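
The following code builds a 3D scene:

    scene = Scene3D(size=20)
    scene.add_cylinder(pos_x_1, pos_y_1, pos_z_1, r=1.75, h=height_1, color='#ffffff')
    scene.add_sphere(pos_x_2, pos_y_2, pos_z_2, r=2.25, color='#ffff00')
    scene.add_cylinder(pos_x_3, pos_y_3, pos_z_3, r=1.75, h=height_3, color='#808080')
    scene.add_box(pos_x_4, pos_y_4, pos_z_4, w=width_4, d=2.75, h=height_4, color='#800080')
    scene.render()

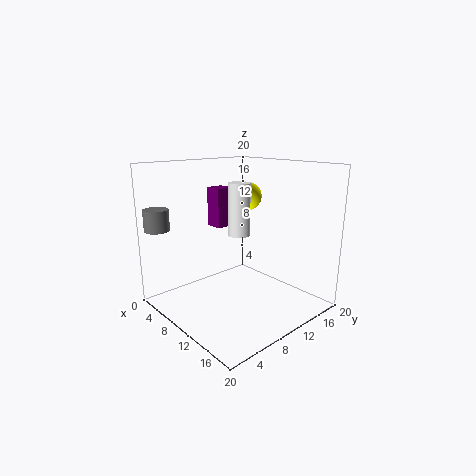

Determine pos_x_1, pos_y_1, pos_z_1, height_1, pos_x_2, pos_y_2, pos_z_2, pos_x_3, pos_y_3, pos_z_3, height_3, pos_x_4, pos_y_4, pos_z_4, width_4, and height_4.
pos_x_1 = 5.5
pos_y_1 = 14.25
pos_z_1 = 8.5
height_1 = 8.25
pos_x_2 = 4.5
pos_y_2 = 17
pos_z_2 = 14.25
pos_x_3 = 2.5
pos_y_3 = 1.75
pos_z_3 = 11
height_3 = 3
pos_x_4 = 1.75
pos_y_4 = 11
pos_z_4 = 10
width_4 = 2.75
height_4 = 6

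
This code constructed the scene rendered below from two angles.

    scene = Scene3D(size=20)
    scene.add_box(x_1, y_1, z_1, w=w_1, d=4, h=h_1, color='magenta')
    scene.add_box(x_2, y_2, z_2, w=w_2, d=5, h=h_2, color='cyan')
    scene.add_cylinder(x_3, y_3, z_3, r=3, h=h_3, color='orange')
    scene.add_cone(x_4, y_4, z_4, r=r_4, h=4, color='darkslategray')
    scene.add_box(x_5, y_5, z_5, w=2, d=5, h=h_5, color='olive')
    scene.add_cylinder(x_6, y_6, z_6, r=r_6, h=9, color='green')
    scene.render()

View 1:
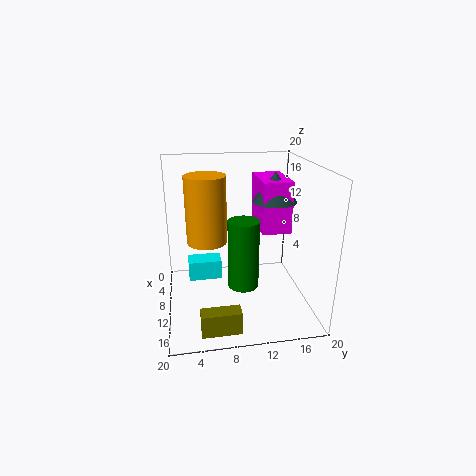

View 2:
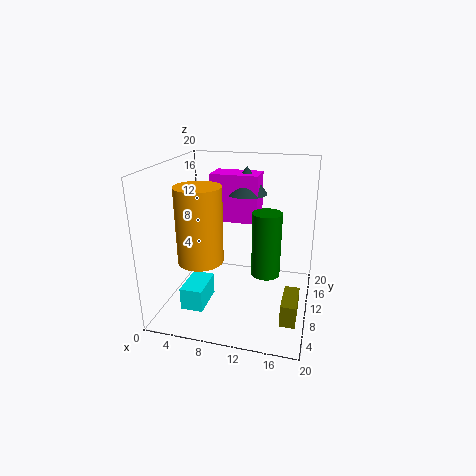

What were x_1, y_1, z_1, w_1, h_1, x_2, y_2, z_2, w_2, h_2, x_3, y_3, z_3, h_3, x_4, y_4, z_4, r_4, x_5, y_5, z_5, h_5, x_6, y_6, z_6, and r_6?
x_1 = 5, y_1 = 13, z_1 = 11, w_1 = 7, h_1 = 7, x_2 = 4, y_2 = 3, z_2 = 2, w_2 = 3, h_2 = 3, x_3 = 6, y_3 = 6, z_3 = 8, h_3 = 10, x_4 = 10, y_4 = 15, z_4 = 15, r_4 = 3, x_5 = 17, y_5 = 4, z_5 = 1, h_5 = 3, x_6 = 14, y_6 = 10, z_6 = 5, r_6 = 2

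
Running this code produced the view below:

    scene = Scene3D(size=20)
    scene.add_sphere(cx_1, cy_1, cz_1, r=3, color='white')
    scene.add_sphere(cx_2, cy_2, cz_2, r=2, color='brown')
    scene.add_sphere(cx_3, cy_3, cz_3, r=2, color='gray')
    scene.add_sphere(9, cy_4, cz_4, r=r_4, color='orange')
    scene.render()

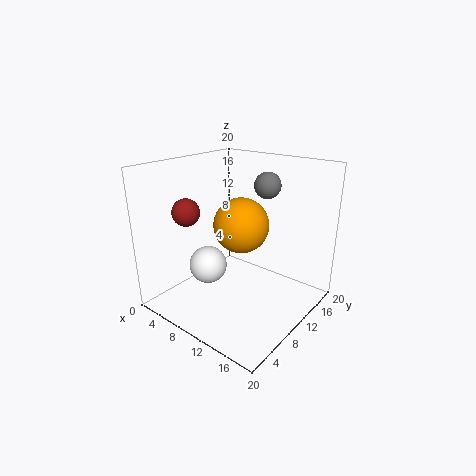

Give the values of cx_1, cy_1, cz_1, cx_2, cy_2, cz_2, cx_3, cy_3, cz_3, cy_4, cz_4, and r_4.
cx_1 = 3; cy_1 = 11; cz_1 = 3; cx_2 = 3; cy_2 = 7; cz_2 = 13; cx_3 = 10; cy_3 = 17; cz_3 = 16; cy_4 = 12; cz_4 = 11; r_4 = 4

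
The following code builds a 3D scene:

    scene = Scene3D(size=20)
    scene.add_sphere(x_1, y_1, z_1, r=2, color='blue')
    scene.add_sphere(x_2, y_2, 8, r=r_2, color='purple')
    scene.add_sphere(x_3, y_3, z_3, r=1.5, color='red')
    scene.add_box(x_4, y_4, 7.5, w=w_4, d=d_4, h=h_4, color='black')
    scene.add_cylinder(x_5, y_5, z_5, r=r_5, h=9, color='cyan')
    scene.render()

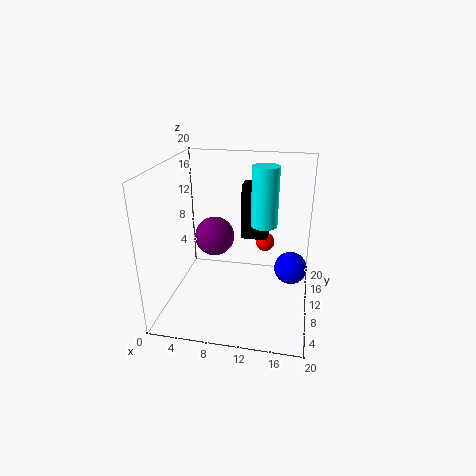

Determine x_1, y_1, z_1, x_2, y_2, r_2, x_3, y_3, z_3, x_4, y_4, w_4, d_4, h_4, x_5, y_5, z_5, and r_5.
x_1 = 17.5, y_1 = 6, z_1 = 8.5, x_2 = 5.5, y_2 = 14, r_2 = 3, x_3 = 13, y_3 = 17.5, z_3 = 6, x_4 = 9.5, y_4 = 15, w_4 = 4, d_4 = 3, h_4 = 8.5, x_5 = 13, y_5 = 15, z_5 = 10, r_5 = 2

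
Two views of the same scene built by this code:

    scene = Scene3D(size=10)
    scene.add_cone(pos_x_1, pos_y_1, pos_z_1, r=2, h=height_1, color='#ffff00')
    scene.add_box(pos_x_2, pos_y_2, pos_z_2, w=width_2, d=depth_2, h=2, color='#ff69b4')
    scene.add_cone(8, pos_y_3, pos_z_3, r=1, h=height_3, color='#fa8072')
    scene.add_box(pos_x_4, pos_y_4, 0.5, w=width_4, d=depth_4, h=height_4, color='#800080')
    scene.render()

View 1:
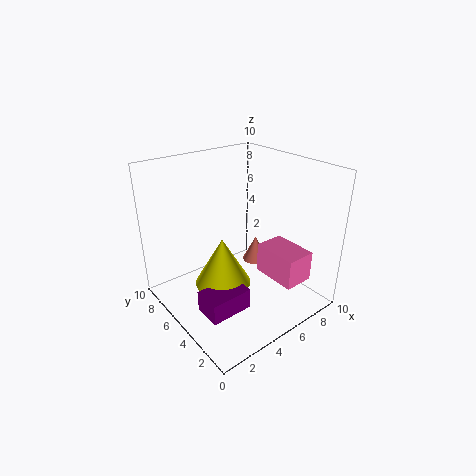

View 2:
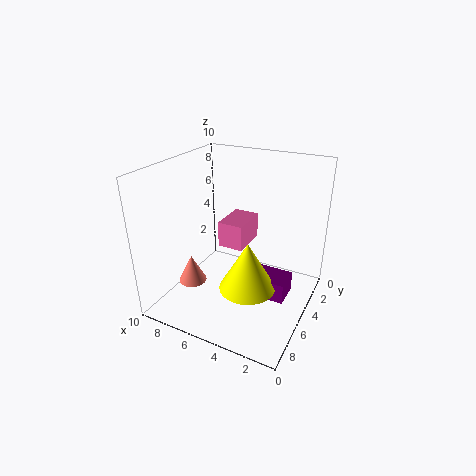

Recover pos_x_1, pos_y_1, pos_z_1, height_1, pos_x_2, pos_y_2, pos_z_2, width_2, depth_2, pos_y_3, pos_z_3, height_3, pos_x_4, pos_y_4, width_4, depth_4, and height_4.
pos_x_1 = 4; pos_y_1 = 5.5; pos_z_1 = 1.5; height_1 = 3.5; pos_x_2 = 5.5; pos_y_2 = 0.5; pos_z_2 = 3; width_2 = 2; depth_2 = 3; pos_y_3 = 6.5; pos_z_3 = 1.5; height_3 = 2; pos_x_4 = 1.5; pos_y_4 = 3; width_4 = 3; depth_4 = 2; height_4 = 1.5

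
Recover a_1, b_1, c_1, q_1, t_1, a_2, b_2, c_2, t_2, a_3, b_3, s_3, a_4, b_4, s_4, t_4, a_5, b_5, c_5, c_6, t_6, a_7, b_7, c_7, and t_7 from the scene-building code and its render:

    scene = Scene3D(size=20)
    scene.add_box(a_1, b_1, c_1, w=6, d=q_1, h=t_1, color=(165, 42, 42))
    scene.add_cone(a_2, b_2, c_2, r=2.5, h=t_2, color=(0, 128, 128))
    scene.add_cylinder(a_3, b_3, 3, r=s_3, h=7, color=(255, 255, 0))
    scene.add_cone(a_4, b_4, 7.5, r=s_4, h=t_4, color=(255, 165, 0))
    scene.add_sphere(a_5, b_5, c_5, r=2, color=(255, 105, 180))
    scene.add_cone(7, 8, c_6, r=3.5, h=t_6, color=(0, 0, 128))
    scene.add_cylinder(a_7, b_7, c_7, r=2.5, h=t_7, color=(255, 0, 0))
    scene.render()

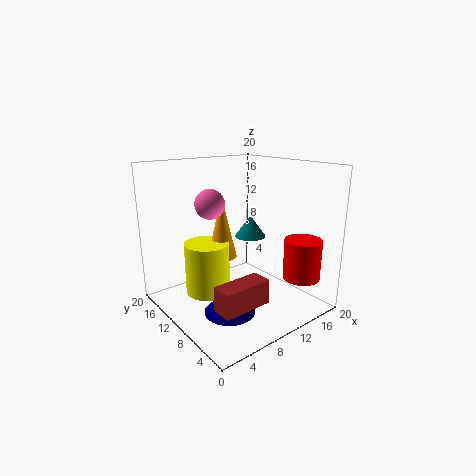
a_1 = 1.5; b_1 = 1; c_1 = 5; q_1 = 2.5; t_1 = 3; a_2 = 16.5; b_2 = 15; c_2 = 7.5; t_2 = 3.5; a_3 = 5.5; b_3 = 11; s_3 = 3; a_4 = 8; b_4 = 11; s_4 = 2; t_4 = 8.5; a_5 = 6.5; b_5 = 11.5; c_5 = 15; c_6 = 0.5; t_6 = 3.5; a_7 = 15.5; b_7 = 3; c_7 = 5; t_7 = 5.5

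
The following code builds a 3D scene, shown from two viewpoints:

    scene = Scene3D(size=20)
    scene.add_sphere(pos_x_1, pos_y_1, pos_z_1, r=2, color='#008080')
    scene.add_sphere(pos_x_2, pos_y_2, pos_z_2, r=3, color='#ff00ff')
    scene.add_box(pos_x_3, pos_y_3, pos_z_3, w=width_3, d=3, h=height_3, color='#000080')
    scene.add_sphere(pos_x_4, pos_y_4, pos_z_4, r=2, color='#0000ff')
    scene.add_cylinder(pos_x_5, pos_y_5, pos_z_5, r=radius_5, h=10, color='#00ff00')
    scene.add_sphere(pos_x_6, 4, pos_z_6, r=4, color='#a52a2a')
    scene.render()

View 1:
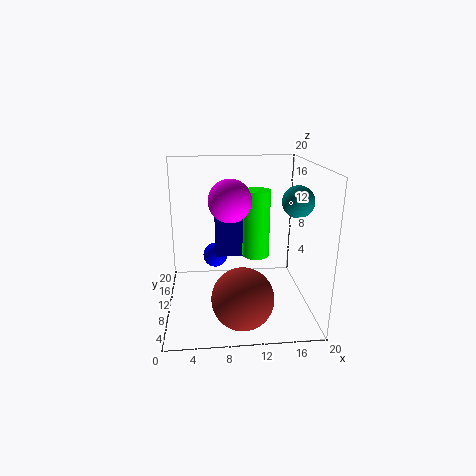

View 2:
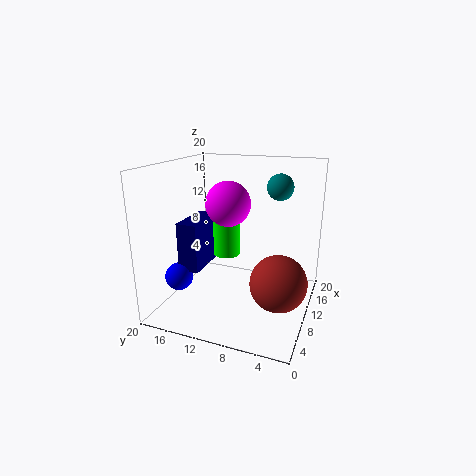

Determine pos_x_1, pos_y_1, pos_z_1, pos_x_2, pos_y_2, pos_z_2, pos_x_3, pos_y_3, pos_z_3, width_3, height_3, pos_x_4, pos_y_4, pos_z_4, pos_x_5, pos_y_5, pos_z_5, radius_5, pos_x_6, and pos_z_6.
pos_x_1 = 17
pos_y_1 = 6
pos_z_1 = 16
pos_x_2 = 9
pos_y_2 = 11
pos_z_2 = 15
pos_x_3 = 7
pos_y_3 = 15
pos_z_3 = 5
width_3 = 7
height_3 = 7
pos_x_4 = 7
pos_y_4 = 18
pos_z_4 = 4
pos_x_5 = 13
pos_y_5 = 13
pos_z_5 = 6
radius_5 = 2
pos_x_6 = 10
pos_z_6 = 4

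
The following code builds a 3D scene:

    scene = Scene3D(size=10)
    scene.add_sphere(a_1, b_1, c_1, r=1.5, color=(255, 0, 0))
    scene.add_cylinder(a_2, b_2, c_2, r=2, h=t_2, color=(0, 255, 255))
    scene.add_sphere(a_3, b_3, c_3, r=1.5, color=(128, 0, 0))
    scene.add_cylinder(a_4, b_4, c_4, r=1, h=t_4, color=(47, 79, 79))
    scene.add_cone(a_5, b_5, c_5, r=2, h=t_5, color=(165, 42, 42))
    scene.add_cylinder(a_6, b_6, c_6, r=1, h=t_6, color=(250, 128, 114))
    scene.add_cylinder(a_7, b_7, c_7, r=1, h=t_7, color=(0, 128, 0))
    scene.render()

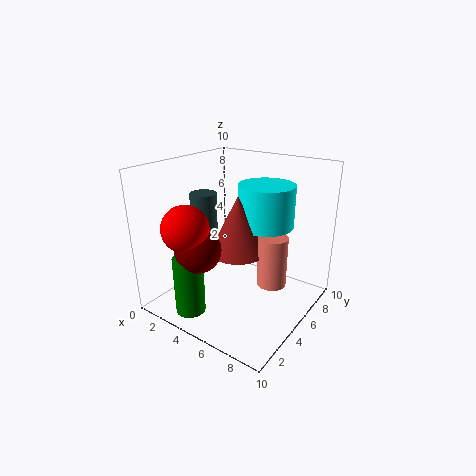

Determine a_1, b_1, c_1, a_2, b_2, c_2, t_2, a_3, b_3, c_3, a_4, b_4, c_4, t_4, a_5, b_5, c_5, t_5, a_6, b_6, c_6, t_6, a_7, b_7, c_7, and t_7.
a_1 = 3.5, b_1 = 1.5, c_1 = 6.5, a_2 = 6, b_2 = 7, c_2 = 5.5, t_2 = 3, a_3 = 4, b_3 = 2, c_3 = 5, a_4 = 1.5, b_4 = 5.5, c_4 = 2.5, t_4 = 5, a_5 = 5, b_5 = 5, c_5 = 4, t_5 = 4, a_6 = 7.5, b_6 = 5.5, c_6 = 2, t_6 = 3.5, a_7 = 3.5, b_7 = 1.5, c_7 = 0.5, t_7 = 4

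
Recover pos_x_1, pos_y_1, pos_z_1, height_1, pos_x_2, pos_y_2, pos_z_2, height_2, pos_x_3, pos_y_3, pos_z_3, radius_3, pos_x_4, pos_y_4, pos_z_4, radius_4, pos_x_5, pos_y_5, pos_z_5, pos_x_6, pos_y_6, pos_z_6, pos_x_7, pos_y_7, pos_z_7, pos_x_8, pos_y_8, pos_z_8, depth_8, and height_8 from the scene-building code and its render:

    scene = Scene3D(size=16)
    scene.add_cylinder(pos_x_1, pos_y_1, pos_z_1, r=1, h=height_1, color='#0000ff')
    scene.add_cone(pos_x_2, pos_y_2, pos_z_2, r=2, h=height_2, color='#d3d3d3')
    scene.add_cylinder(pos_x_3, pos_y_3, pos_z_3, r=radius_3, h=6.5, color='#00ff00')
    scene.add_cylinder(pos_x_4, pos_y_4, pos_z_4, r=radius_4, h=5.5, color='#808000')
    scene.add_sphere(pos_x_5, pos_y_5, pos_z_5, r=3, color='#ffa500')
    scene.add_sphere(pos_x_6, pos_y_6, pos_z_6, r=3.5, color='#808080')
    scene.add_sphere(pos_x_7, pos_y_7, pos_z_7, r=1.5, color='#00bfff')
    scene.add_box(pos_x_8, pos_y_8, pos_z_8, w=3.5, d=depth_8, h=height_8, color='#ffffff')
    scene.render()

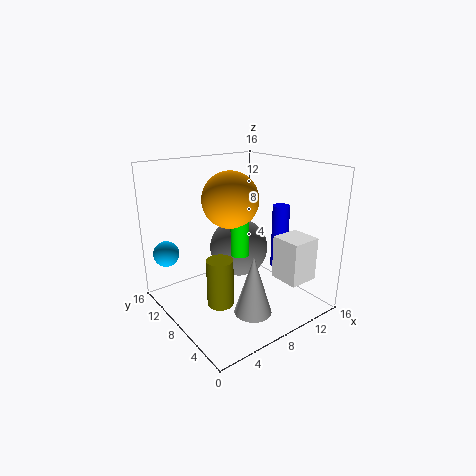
pos_x_1 = 13.5
pos_y_1 = 7
pos_z_1 = 3.5
height_1 = 7.5
pos_x_2 = 7
pos_y_2 = 4
pos_z_2 = 1
height_2 = 6.5
pos_x_3 = 7.5
pos_y_3 = 7
pos_z_3 = 6.5
radius_3 = 1
pos_x_4 = 5.5
pos_y_4 = 8
pos_z_4 = 0.5
radius_4 = 1.5
pos_x_5 = 7
pos_y_5 = 8
pos_z_5 = 12.5
pos_x_6 = 10
pos_y_6 = 10.5
pos_z_6 = 5.5
pos_x_7 = 2
pos_y_7 = 14
pos_z_7 = 5.5
pos_x_8 = 11.5
pos_y_8 = 2.5
pos_z_8 = 3
depth_8 = 3.5
height_8 = 5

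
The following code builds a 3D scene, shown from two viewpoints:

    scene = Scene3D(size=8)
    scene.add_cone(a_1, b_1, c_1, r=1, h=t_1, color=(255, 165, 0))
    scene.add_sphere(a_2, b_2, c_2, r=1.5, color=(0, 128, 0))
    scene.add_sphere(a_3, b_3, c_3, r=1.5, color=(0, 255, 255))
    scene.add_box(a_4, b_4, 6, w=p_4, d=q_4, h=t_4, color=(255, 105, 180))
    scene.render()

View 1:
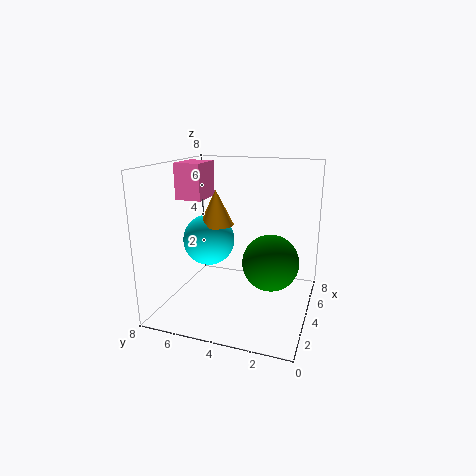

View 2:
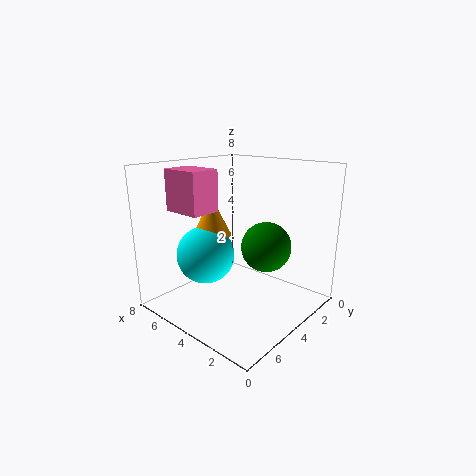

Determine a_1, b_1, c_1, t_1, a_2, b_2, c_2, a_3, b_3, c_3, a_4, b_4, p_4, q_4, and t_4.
a_1 = 4.5, b_1 = 5.5, c_1 = 4.5, t_1 = 2, a_2 = 3.5, b_2 = 2, c_2 = 3, a_3 = 4.5, b_3 = 6, c_3 = 3.5, a_4 = 3.5, b_4 = 6, p_4 = 2, q_4 = 1.5, t_4 = 2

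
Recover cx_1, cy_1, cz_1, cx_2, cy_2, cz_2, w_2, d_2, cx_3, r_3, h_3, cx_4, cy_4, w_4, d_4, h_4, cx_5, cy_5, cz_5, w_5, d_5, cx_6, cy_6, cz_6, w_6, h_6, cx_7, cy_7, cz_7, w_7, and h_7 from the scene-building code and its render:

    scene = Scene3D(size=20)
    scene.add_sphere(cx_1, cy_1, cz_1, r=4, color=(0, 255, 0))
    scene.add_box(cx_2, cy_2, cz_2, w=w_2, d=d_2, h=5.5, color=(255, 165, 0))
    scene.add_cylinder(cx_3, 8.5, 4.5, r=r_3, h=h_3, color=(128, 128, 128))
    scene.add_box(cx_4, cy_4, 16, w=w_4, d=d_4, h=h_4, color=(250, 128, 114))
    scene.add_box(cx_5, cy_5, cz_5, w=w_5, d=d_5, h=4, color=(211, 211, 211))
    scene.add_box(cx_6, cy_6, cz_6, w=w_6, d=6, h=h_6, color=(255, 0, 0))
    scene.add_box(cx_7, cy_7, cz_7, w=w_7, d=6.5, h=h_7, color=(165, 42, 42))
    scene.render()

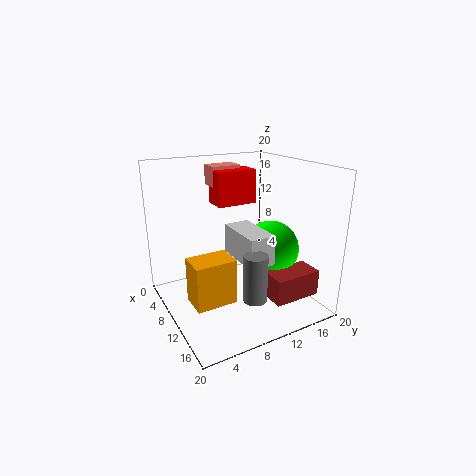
cx_1 = 11.5, cy_1 = 14.5, cz_1 = 8, cx_2 = 13.5, cy_2 = 1, cz_2 = 5, w_2 = 3.5, d_2 = 5, cx_3 = 17, r_3 = 1.5, h_3 = 6, cx_4 = 1.5, cy_4 = 9, w_4 = 3, d_4 = 4.5, h_4 = 3, cx_5 = 9, cy_5 = 8.5, cz_5 = 8, w_5 = 7, d_5 = 3.5, cx_6 = 3, cy_6 = 9, cz_6 = 13.5, w_6 = 3.5, h_6 = 5, cx_7 = 14.5, cy_7 = 11.5, cz_7 = 3, w_7 = 3.5, h_7 = 3.5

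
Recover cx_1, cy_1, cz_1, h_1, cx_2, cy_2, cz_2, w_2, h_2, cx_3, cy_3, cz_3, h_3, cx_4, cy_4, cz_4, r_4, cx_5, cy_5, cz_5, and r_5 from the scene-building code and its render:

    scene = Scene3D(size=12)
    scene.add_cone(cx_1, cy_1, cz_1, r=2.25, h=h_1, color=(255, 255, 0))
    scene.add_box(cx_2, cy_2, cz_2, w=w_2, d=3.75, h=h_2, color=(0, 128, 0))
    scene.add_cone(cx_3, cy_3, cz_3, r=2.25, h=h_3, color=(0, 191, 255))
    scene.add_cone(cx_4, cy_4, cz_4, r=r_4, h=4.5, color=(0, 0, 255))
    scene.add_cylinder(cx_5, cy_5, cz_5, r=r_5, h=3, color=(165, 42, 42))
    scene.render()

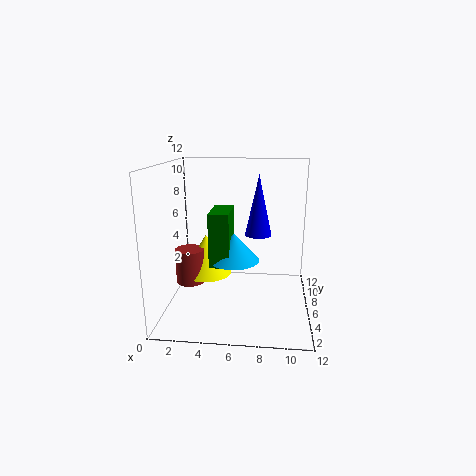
cx_1 = 3, cy_1 = 7.25, cz_1 = 2.25, h_1 = 3.5, cx_2 = 3.5, cy_2 = 5.75, cz_2 = 3.25, w_2 = 1.75, h_2 = 4.75, cx_3 = 5.5, cy_3 = 7.25, cz_3 = 3.5, h_3 = 2.5, cx_4 = 7.75, cy_4 = 4, cz_4 = 7, r_4 = 1, cx_5 = 1.75, cy_5 = 6.25, cz_5 = 1.75, r_5 = 1.25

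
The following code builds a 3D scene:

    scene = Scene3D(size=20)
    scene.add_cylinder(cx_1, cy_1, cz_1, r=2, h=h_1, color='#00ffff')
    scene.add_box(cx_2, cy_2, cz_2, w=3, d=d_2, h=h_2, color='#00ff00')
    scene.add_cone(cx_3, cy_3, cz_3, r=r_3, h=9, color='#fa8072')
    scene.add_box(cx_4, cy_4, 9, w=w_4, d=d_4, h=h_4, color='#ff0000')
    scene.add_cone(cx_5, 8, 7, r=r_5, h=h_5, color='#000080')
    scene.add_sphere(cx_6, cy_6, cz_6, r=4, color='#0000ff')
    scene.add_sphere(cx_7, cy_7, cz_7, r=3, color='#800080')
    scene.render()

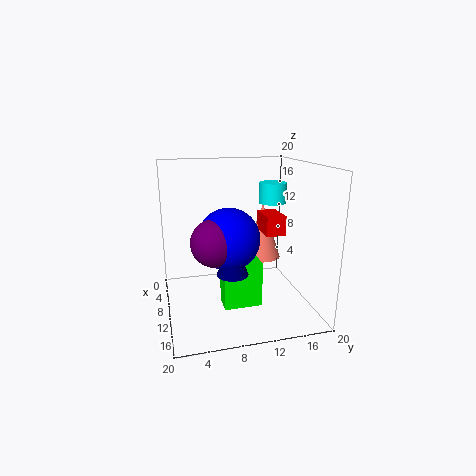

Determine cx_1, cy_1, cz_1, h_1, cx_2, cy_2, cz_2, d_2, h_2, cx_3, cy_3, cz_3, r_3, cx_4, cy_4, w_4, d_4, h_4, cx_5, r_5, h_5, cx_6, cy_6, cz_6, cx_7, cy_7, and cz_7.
cx_1 = 7, cy_1 = 16, cz_1 = 14, h_1 = 3, cx_2 = 12, cy_2 = 7, cz_2 = 2, d_2 = 5, h_2 = 6, cx_3 = 3, cy_3 = 16, cz_3 = 4, r_3 = 3, cx_4 = 3, cy_4 = 15, w_4 = 5, d_4 = 3, h_4 = 3, cx_5 = 15, r_5 = 2, h_5 = 5, cx_6 = 13, cy_6 = 8, cz_6 = 11, cx_7 = 14, cy_7 = 6, cz_7 = 11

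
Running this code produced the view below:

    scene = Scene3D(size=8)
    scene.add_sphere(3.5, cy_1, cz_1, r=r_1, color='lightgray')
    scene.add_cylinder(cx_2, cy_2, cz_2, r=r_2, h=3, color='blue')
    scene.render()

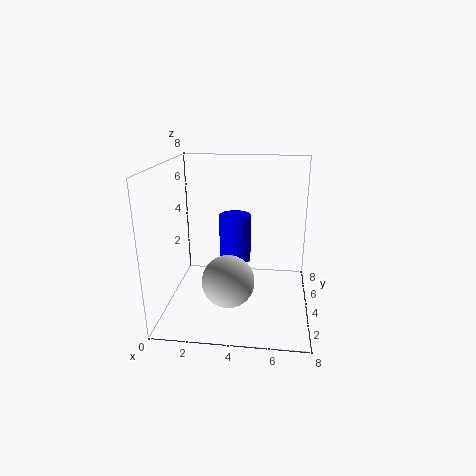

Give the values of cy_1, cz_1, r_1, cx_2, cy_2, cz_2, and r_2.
cy_1 = 3.5; cz_1 = 1.5; r_1 = 1.5; cx_2 = 3.5; cy_2 = 6.5; cz_2 = 1.5; r_2 = 1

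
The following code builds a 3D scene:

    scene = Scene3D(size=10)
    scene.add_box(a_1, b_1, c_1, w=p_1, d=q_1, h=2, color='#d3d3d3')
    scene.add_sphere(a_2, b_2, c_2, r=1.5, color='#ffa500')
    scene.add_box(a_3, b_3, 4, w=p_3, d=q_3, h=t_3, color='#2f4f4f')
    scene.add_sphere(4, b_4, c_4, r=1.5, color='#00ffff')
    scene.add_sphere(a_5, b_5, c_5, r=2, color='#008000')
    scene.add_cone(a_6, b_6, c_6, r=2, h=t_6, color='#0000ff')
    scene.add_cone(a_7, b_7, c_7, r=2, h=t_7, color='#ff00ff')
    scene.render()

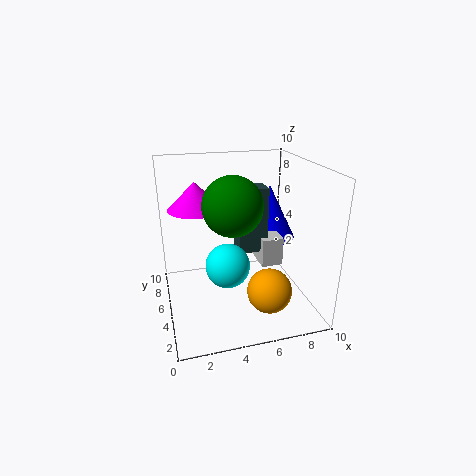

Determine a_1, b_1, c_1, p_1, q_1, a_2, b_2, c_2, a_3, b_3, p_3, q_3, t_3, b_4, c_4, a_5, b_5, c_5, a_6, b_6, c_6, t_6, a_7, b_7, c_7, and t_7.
a_1 = 6.5; b_1 = 4; c_1 = 3; p_1 = 1.5; q_1 = 3; a_2 = 6.5; b_2 = 2.5; c_2 = 2; a_3 = 5; b_3 = 4.5; p_3 = 2; q_3 = 1.5; t_3 = 4.5; b_4 = 4; c_4 = 3.5; a_5 = 4.5; b_5 = 4.5; c_5 = 7.5; a_6 = 8; b_6 = 7; c_6 = 4; t_6 = 4; a_7 = 2.5; b_7 = 7.5; c_7 = 6.5; t_7 = 2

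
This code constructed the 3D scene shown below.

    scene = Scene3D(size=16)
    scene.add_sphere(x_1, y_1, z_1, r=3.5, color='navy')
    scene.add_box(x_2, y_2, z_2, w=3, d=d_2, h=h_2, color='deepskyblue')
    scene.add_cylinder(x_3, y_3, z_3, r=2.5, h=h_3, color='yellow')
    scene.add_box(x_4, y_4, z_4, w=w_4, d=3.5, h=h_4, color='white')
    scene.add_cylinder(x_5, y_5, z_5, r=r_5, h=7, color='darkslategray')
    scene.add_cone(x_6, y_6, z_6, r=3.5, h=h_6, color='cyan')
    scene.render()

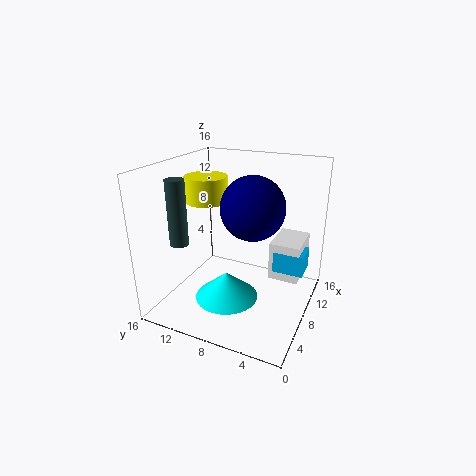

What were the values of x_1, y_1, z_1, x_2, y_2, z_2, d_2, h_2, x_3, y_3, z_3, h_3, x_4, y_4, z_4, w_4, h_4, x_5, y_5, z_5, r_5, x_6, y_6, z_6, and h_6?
x_1 = 8.5
y_1 = 6.5
z_1 = 11.5
x_2 = 10
y_2 = 1
z_2 = 3.5
d_2 = 3.5
h_2 = 2.5
x_3 = 10
y_3 = 13
z_3 = 11
h_3 = 3
x_4 = 10
y_4 = 1.5
z_4 = 2.5
w_4 = 5
h_4 = 4.5
x_5 = 4
y_5 = 13
z_5 = 8
r_5 = 1
x_6 = 6
y_6 = 8.5
z_6 = 1.5
h_6 = 3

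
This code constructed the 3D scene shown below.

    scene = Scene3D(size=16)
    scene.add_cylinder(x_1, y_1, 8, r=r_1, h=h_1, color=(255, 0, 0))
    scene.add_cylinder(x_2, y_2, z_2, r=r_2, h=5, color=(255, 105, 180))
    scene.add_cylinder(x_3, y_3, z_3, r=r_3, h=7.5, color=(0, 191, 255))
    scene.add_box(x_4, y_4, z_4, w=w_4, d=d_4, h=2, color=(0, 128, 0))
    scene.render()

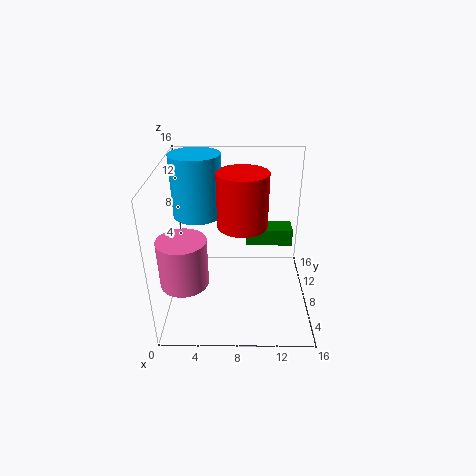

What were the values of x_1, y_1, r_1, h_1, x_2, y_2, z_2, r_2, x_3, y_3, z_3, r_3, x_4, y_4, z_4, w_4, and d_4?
x_1 = 8.5
y_1 = 11
r_1 = 3
h_1 = 6.5
x_2 = 2.5
y_2 = 4
z_2 = 5
r_2 = 2.5
x_3 = 3
y_3 = 13
z_3 = 8.5
r_3 = 3
x_4 = 9
y_4 = 10.5
z_4 = 5.5
w_4 = 5.5
d_4 = 2.5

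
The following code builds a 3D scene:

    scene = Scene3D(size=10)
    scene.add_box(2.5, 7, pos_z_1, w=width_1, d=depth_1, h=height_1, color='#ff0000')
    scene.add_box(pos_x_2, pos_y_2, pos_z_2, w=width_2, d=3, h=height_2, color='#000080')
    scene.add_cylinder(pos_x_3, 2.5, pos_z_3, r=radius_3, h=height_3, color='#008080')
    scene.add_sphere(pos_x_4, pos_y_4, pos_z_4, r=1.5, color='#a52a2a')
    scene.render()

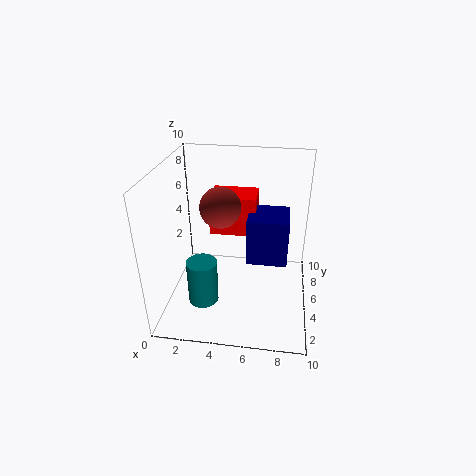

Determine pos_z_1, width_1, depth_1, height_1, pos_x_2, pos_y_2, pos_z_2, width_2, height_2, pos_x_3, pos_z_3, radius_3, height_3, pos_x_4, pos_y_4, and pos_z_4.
pos_z_1 = 4
width_1 = 3.5
depth_1 = 2.5
height_1 = 3
pos_x_2 = 5.5
pos_y_2 = 5.5
pos_z_2 = 2.5
width_2 = 3
height_2 = 3.5
pos_x_3 = 3
pos_z_3 = 1.5
radius_3 = 1
height_3 = 3
pos_x_4 = 3.5
pos_y_4 = 6.5
pos_z_4 = 6.5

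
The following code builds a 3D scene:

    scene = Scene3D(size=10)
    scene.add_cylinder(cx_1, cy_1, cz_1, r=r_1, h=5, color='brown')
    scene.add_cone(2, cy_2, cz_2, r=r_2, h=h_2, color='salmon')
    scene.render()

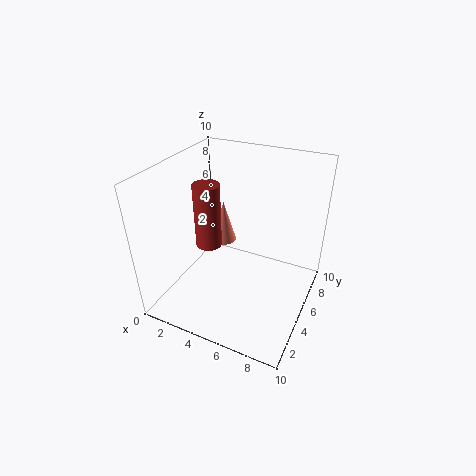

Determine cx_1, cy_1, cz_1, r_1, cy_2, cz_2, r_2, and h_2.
cx_1 = 2, cy_1 = 6, cz_1 = 3, r_1 = 1, cy_2 = 8.5, cz_2 = 2, r_2 = 1, h_2 = 3.5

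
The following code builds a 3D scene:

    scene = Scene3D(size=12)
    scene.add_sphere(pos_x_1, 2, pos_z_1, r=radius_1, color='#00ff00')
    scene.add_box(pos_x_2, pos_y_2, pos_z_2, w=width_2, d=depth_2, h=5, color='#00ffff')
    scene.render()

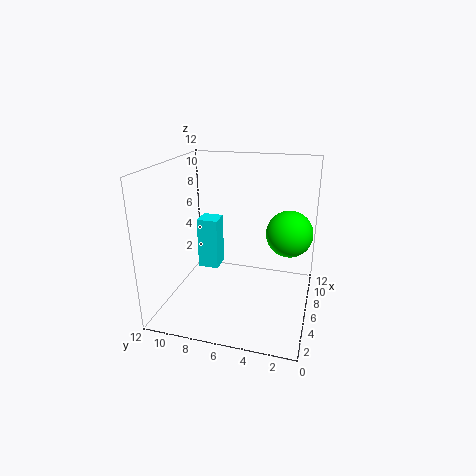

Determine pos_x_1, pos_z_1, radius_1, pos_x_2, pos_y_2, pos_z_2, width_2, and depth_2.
pos_x_1 = 8, pos_z_1 = 6, radius_1 = 2, pos_x_2 = 9, pos_y_2 = 9, pos_z_2 = 1, width_2 = 2, depth_2 = 2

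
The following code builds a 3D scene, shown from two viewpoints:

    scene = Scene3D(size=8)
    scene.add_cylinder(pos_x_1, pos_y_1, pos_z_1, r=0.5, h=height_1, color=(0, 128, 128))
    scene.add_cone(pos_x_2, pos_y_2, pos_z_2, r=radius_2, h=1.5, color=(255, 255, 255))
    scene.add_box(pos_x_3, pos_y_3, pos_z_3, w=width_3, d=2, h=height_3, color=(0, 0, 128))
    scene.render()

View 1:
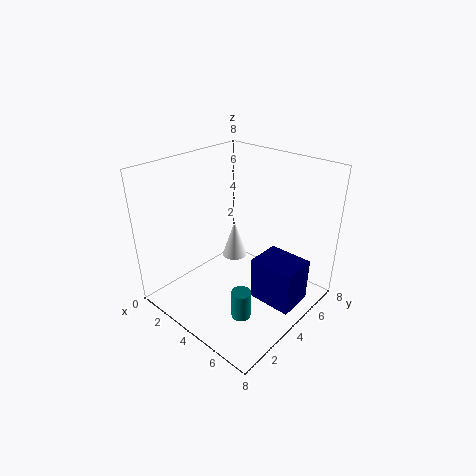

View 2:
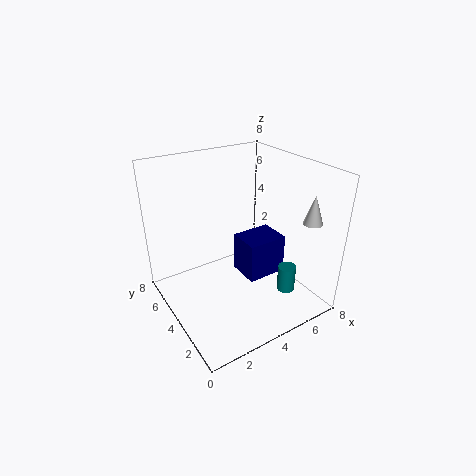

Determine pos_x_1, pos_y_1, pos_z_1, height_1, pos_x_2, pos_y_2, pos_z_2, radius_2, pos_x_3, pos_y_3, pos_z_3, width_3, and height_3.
pos_x_1 = 6, pos_y_1 = 2, pos_z_1 = 1, height_1 = 1.5, pos_x_2 = 6.5, pos_y_2 = 1, pos_z_2 = 5.5, radius_2 = 0.5, pos_x_3 = 5, pos_y_3 = 4, pos_z_3 = 0.5, width_3 = 2.5, height_3 = 2.5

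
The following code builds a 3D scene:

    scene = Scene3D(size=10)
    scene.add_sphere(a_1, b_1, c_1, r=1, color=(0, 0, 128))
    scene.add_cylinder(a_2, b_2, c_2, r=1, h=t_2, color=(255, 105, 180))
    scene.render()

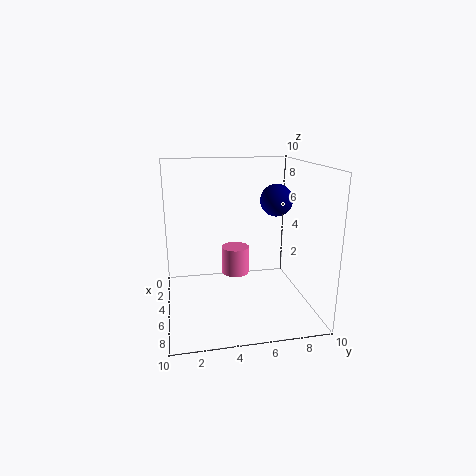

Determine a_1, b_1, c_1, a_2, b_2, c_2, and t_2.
a_1 = 7
b_1 = 7
c_1 = 8
a_2 = 4
b_2 = 5
c_2 = 2
t_2 = 2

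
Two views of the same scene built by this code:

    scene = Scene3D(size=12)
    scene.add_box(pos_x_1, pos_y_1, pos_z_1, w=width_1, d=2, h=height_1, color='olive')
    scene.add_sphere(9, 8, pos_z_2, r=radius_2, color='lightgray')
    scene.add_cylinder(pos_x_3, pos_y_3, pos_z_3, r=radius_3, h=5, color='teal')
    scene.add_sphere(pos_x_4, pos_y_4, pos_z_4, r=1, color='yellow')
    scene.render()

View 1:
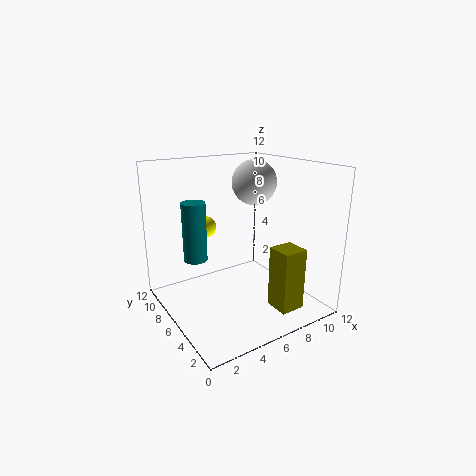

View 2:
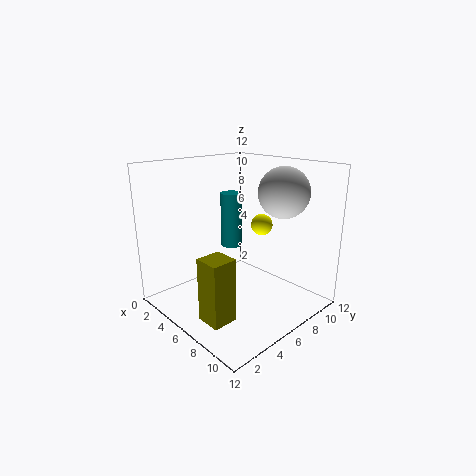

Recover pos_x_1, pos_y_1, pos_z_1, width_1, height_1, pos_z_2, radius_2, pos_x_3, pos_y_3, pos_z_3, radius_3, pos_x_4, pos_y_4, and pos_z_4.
pos_x_1 = 7; pos_y_1 = 1; pos_z_1 = 1; width_1 = 2; height_1 = 5; pos_z_2 = 10; radius_2 = 2; pos_x_3 = 3; pos_y_3 = 8; pos_z_3 = 4; radius_3 = 1; pos_x_4 = 5; pos_y_4 = 10; pos_z_4 = 6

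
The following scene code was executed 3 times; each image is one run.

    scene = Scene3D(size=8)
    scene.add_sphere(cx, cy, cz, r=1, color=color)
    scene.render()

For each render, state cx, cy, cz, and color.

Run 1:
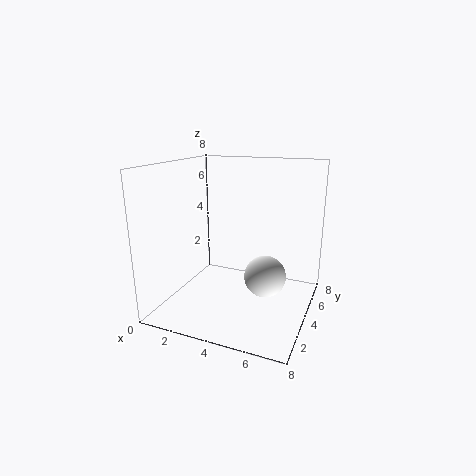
cx = 6.25
cy = 2
cz = 3
color = 'white'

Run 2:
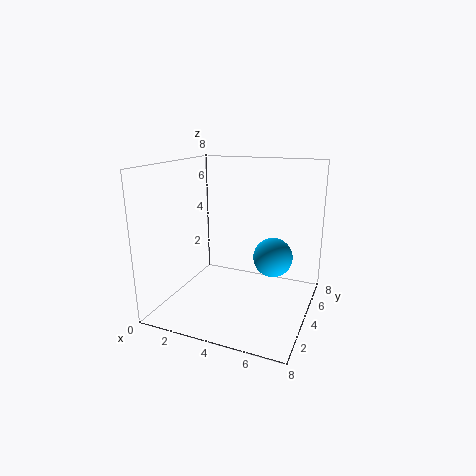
cx = 6.25
cy = 3.25
cz = 3.5
color = 'deepskyblue'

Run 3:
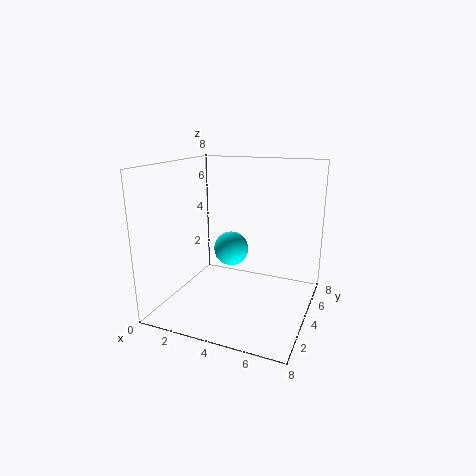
cx = 3.25
cy = 4.75
cz = 3
color = 'cyan'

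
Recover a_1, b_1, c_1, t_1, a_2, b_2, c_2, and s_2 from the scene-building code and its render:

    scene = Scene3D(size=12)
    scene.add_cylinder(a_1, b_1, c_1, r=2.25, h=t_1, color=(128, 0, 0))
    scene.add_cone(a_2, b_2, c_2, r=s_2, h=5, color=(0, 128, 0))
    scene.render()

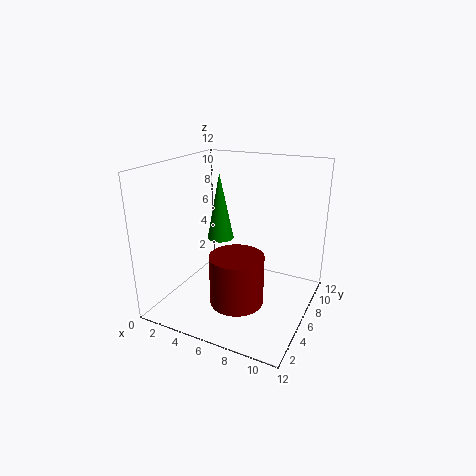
a_1 = 6.5
b_1 = 4.75
c_1 = 0.75
t_1 = 4.25
a_2 = 5.5
b_2 = 4
c_2 = 6.75
s_2 = 1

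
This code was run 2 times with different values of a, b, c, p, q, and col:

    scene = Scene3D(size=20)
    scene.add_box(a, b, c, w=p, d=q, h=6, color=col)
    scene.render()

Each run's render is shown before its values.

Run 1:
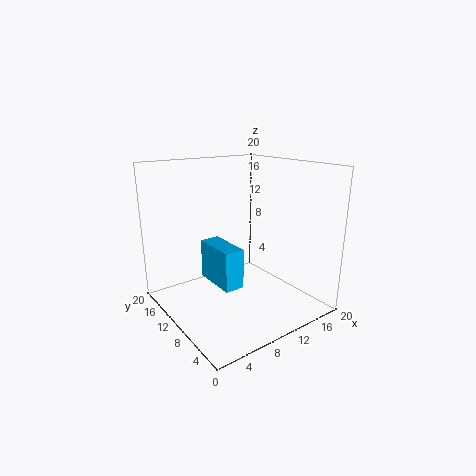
a = 8, b = 10, c = 2, p = 3, q = 7, col = 'deepskyblue'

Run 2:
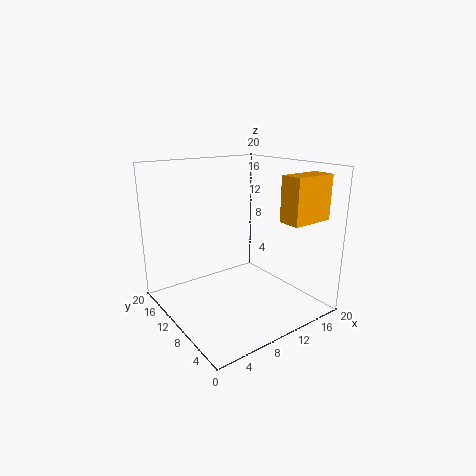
a = 13, b = 2, c = 13, p = 6, q = 3, col = 'orange'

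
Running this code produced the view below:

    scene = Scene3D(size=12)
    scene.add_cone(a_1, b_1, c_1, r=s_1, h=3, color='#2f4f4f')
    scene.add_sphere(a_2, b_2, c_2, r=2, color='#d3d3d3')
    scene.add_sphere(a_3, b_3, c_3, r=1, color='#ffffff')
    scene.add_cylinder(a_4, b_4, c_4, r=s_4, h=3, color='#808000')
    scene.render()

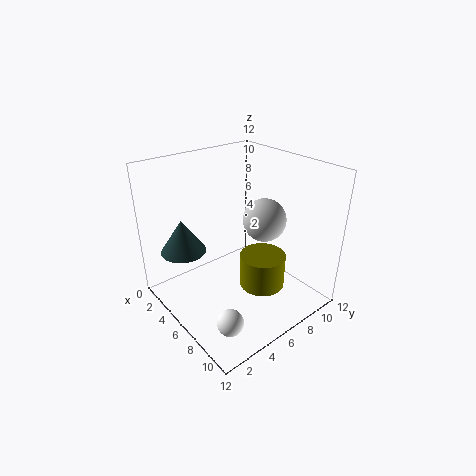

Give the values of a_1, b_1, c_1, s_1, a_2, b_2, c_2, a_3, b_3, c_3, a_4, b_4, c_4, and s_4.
a_1 = 2; b_1 = 3; c_1 = 4; s_1 = 2; a_2 = 5; b_2 = 10; c_2 = 6; a_3 = 10; b_3 = 2; c_3 = 2; a_4 = 7; b_4 = 8; c_4 = 1; s_4 = 2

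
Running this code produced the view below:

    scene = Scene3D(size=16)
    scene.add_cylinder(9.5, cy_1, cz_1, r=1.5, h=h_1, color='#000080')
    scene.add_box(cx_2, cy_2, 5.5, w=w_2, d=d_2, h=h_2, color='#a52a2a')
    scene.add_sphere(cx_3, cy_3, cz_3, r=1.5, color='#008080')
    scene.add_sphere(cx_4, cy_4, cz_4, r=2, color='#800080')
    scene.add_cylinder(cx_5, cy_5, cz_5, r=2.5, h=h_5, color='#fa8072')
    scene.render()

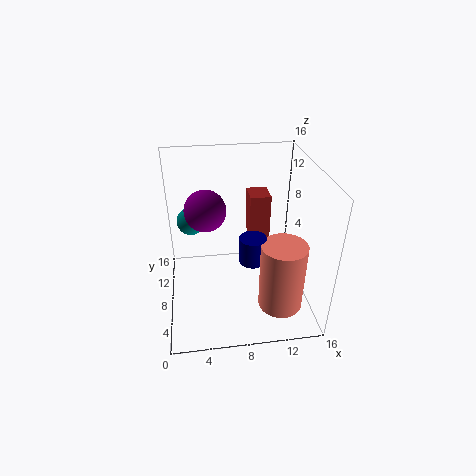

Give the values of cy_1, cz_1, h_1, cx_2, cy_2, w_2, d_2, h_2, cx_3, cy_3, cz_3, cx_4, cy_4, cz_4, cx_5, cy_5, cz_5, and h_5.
cy_1 = 7; cz_1 = 5.5; h_1 = 3; cx_2 = 10; cy_2 = 11.5; w_2 = 2.5; d_2 = 3; h_2 = 5.5; cx_3 = 3; cy_3 = 9; cz_3 = 10; cx_4 = 4.5; cy_4 = 5.5; cz_4 = 13; cx_5 = 12.5; cy_5 = 5; cz_5 = 0.5; h_5 = 8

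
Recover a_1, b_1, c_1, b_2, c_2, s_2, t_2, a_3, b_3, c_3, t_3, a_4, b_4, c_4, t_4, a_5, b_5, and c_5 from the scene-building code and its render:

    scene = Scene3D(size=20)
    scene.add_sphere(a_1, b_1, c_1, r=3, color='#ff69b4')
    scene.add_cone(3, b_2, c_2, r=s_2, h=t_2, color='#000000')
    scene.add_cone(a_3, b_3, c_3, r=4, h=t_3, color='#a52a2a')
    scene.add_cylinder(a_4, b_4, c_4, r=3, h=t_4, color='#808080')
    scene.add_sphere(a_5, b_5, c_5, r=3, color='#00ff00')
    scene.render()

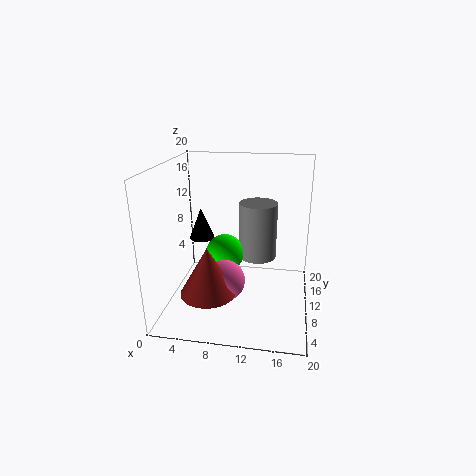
a_1 = 8
b_1 = 10
c_1 = 3
b_2 = 16
c_2 = 7
s_2 = 2
t_2 = 5
a_3 = 6
b_3 = 8
c_3 = 2
t_3 = 7
a_4 = 12
b_4 = 17
c_4 = 4
t_4 = 9
a_5 = 7
b_5 = 15
c_5 = 5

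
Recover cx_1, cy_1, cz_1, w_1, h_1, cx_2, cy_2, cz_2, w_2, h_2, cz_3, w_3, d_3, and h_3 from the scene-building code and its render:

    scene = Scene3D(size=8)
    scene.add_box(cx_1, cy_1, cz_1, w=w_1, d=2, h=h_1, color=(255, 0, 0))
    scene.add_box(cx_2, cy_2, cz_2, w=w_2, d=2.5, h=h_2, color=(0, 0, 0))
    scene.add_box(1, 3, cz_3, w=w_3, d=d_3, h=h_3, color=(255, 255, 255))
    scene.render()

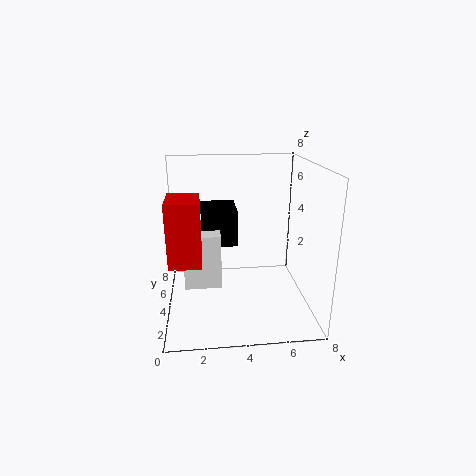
cx_1 = 0.5; cy_1 = 0.5; cz_1 = 4; w_1 = 1.5; h_1 = 3; cx_2 = 2; cy_2 = 4; cz_2 = 3.5; w_2 = 2; h_2 = 2; cz_3 = 1.5; w_3 = 2; d_3 = 2.5; h_3 = 3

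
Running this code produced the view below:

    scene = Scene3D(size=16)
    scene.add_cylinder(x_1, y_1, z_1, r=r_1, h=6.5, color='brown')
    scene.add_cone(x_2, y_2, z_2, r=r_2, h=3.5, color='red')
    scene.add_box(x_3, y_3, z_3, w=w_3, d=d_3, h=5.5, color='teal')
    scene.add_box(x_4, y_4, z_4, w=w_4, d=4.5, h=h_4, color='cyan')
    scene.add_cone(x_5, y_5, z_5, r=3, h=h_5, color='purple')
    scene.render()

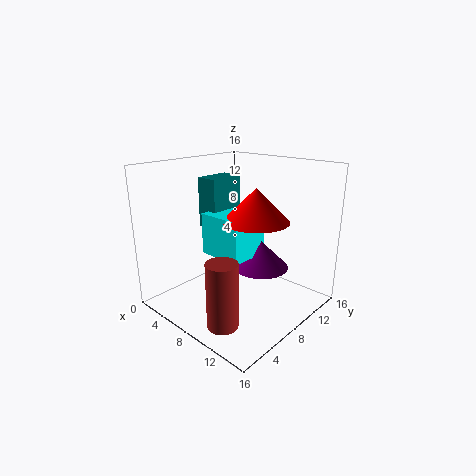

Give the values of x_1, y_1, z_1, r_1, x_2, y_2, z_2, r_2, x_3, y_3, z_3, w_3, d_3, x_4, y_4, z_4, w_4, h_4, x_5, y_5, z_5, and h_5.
x_1 = 12
y_1 = 1.5
z_1 = 2
r_1 = 1.5
x_2 = 10.5
y_2 = 8
z_2 = 10.5
r_2 = 3.5
x_3 = 4
y_3 = 6
z_3 = 9
w_3 = 2.5
d_3 = 4
x_4 = 5.5
y_4 = 5
z_4 = 6.5
w_4 = 5
h_4 = 4.5
x_5 = 10.5
y_5 = 9
z_5 = 5
h_5 = 3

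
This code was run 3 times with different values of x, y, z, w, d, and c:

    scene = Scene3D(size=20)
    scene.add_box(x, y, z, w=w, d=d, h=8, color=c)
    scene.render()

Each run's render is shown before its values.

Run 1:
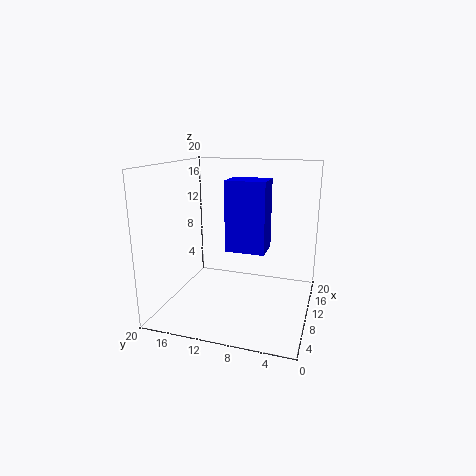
x = 2, y = 4.5, z = 11, w = 3.5, d = 4.5, c = 'blue'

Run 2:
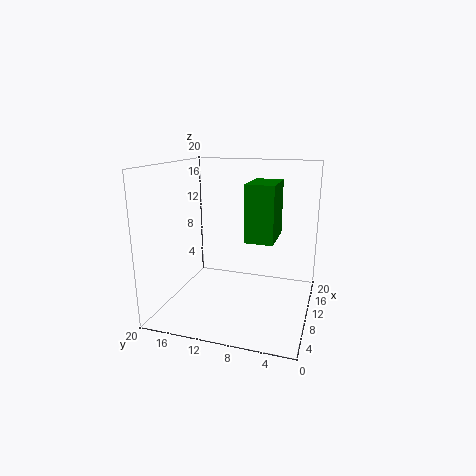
x = 9.5, y = 5, z = 9.5, w = 6.5, d = 4, c = 'green'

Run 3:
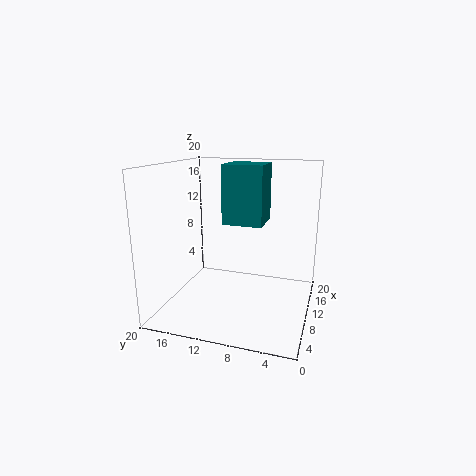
x = 9, y = 6.5, z = 12, w = 5.5, d = 5.5, c = 'teal'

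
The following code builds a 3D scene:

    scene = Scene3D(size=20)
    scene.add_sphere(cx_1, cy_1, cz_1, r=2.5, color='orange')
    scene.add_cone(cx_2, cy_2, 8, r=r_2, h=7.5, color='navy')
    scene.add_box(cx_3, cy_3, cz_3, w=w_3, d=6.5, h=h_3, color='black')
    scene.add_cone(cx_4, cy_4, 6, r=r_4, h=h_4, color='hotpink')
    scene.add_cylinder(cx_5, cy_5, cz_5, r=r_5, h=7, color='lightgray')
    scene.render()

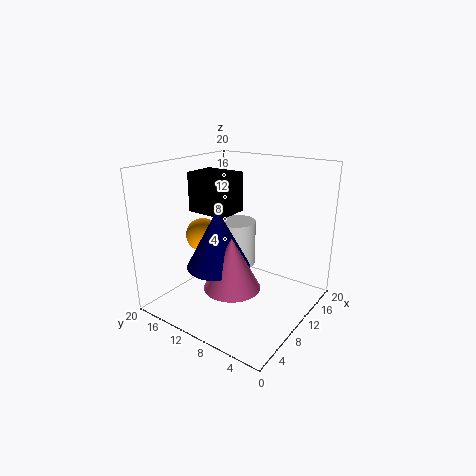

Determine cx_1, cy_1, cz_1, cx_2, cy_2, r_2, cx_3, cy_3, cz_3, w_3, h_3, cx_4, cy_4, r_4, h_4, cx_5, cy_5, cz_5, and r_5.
cx_1 = 10, cy_1 = 16.5, cz_1 = 9, cx_2 = 5, cy_2 = 9.5, r_2 = 4, cx_3 = 10.5, cy_3 = 13, cz_3 = 12, w_3 = 5, h_3 = 6, cx_4 = 4.5, cy_4 = 7, r_4 = 3.5, h_4 = 6.5, cx_5 = 14.5, cy_5 = 13.5, cz_5 = 3.5, r_5 = 3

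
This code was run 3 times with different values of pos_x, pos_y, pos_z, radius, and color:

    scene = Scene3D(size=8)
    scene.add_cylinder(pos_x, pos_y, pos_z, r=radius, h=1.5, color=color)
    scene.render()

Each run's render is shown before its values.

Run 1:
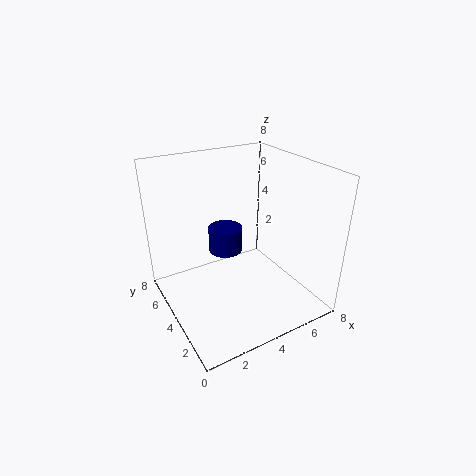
pos_x = 4; pos_y = 5.5; pos_z = 2.5; radius = 1; color = 'navy'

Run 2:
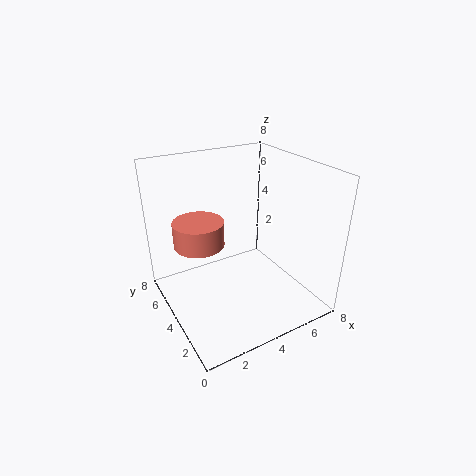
pos_x = 2.5; pos_y = 6; pos_z = 3; radius = 1.5; color = 'salmon'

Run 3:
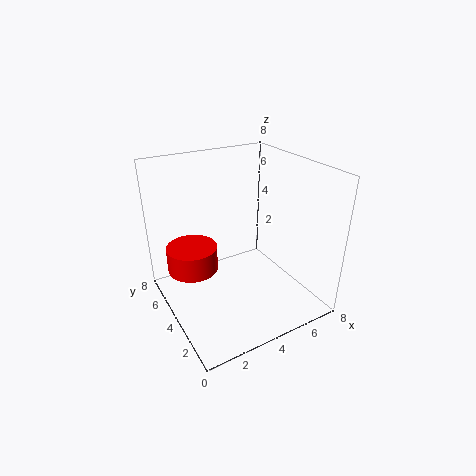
pos_x = 2; pos_y = 6; pos_z = 1.5; radius = 1.5; color = 'red'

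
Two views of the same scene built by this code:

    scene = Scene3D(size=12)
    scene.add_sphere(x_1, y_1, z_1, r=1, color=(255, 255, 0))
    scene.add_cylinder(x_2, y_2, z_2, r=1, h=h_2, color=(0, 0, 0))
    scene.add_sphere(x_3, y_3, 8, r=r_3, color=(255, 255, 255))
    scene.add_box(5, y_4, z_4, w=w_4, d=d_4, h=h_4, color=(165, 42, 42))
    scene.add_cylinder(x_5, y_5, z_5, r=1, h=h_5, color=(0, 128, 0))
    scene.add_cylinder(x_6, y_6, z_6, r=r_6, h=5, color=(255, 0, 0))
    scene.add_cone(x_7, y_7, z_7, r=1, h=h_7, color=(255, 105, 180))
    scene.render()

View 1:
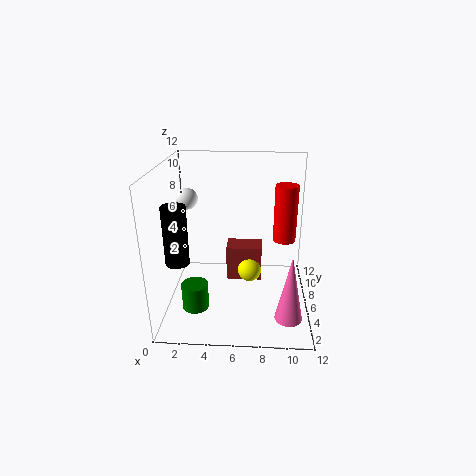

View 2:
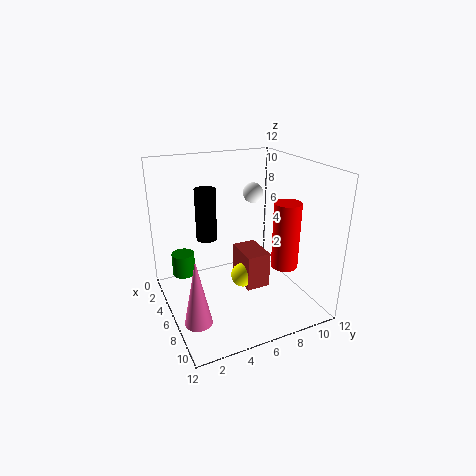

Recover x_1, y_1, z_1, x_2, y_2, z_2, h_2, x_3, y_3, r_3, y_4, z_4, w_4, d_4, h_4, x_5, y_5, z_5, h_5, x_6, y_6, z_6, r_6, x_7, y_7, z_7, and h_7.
x_1 = 7; y_1 = 6; z_1 = 3; x_2 = 1; y_2 = 5; z_2 = 4; h_2 = 5; x_3 = 1; y_3 = 10; r_3 = 1; y_4 = 6; z_4 = 2; w_4 = 3; d_4 = 2; h_4 = 3; x_5 = 3; y_5 = 2; z_5 = 2; h_5 = 2; x_6 = 10; y_6 = 8; z_6 = 5; r_6 = 1; x_7 = 10; y_7 = 1; z_7 = 2; h_7 = 5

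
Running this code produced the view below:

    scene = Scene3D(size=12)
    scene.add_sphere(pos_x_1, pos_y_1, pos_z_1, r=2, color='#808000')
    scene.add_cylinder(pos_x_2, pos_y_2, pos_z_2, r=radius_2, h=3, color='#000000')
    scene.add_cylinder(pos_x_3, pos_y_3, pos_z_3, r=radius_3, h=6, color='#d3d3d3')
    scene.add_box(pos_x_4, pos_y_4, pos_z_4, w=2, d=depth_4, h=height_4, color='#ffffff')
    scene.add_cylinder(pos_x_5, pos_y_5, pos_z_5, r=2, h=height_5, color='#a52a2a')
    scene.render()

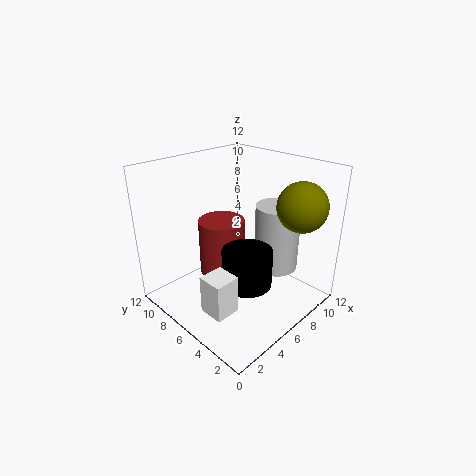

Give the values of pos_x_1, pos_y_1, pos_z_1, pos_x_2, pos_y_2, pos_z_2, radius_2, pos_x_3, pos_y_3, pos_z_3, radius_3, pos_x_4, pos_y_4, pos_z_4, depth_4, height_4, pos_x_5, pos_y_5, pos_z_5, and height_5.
pos_x_1 = 9; pos_y_1 = 2; pos_z_1 = 9; pos_x_2 = 5; pos_y_2 = 4; pos_z_2 = 3; radius_2 = 2; pos_x_3 = 10; pos_y_3 = 5; pos_z_3 = 2; radius_3 = 2; pos_x_4 = 1; pos_y_4 = 3; pos_z_4 = 2; depth_4 = 2; height_4 = 3; pos_x_5 = 6; pos_y_5 = 8; pos_z_5 = 2; height_5 = 5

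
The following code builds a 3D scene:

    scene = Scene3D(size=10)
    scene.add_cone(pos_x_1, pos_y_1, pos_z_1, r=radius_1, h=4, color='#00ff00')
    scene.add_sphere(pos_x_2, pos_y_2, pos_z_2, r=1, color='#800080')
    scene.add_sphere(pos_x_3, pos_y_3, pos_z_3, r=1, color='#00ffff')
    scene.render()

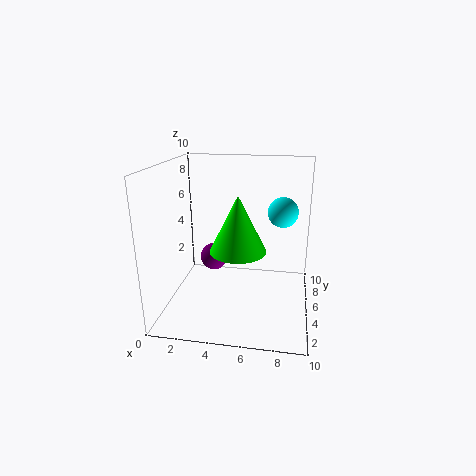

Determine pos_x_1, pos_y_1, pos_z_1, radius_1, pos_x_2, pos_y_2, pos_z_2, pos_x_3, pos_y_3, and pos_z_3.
pos_x_1 = 5, pos_y_1 = 5, pos_z_1 = 4, radius_1 = 2, pos_x_2 = 3, pos_y_2 = 6, pos_z_2 = 3, pos_x_3 = 8, pos_y_3 = 5, pos_z_3 = 7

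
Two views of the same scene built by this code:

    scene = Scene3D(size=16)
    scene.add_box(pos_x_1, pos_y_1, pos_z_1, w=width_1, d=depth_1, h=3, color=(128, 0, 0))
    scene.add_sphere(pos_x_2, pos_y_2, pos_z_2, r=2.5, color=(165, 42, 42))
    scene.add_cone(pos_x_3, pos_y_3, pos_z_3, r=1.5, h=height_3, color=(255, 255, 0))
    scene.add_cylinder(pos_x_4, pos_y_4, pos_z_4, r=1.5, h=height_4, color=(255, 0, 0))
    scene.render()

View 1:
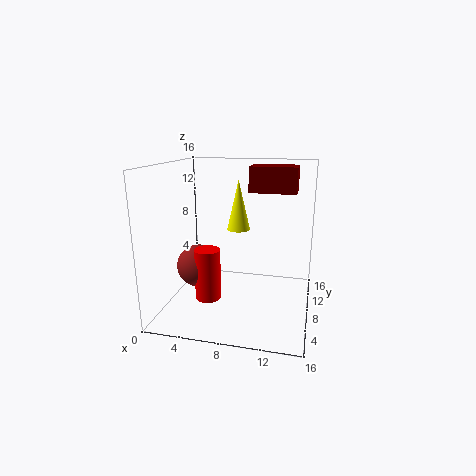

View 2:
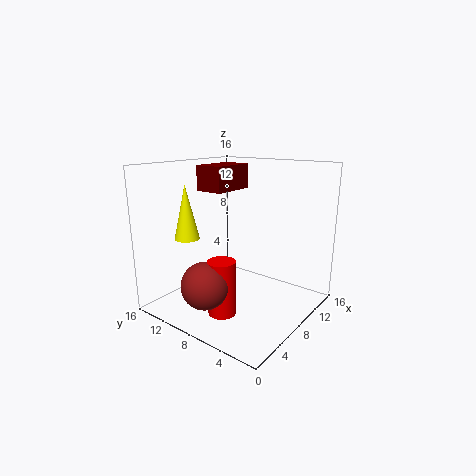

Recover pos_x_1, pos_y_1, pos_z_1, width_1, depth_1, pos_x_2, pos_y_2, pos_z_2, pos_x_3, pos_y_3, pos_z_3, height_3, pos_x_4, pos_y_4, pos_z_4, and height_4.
pos_x_1 = 8.5; pos_y_1 = 11; pos_z_1 = 12.5; width_1 = 5.5; depth_1 = 3.5; pos_x_2 = 3; pos_y_2 = 8.5; pos_z_2 = 4; pos_x_3 = 6.5; pos_y_3 = 14.5; pos_z_3 = 7; height_3 = 6.5; pos_x_4 = 4.5; pos_y_4 = 7.5; pos_z_4 = 0.5; height_4 = 6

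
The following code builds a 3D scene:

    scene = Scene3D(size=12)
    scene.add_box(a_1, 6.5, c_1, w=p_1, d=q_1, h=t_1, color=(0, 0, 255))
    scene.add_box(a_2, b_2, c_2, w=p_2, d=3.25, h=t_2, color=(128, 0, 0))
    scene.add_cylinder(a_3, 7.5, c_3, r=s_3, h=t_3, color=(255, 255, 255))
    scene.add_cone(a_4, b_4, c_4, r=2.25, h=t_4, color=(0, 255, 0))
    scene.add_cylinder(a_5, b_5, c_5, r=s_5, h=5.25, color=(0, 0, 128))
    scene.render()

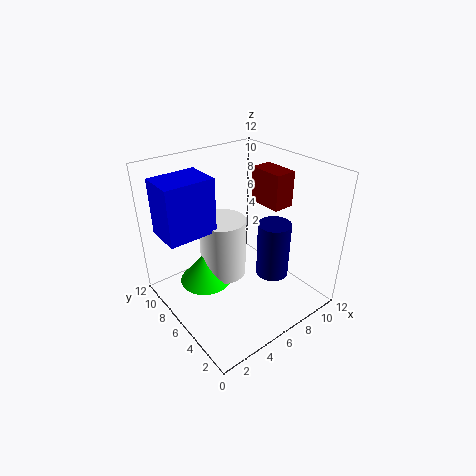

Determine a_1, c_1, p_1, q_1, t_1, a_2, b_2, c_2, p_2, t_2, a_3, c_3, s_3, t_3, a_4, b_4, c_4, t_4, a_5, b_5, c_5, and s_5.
a_1 = 0.25; c_1 = 7; p_1 = 4; q_1 = 3; t_1 = 4.5; a_2 = 10; b_2 = 5.75; c_2 = 7.25; p_2 = 2; t_2 = 3.25; a_3 = 5.5; c_3 = 2; s_3 = 2; t_3 = 5.25; a_4 = 3.75; b_4 = 7.75; c_4 = 1.75; t_4 = 2.75; a_5 = 9.75; b_5 = 5.5; c_5 = 1; s_5 = 1.5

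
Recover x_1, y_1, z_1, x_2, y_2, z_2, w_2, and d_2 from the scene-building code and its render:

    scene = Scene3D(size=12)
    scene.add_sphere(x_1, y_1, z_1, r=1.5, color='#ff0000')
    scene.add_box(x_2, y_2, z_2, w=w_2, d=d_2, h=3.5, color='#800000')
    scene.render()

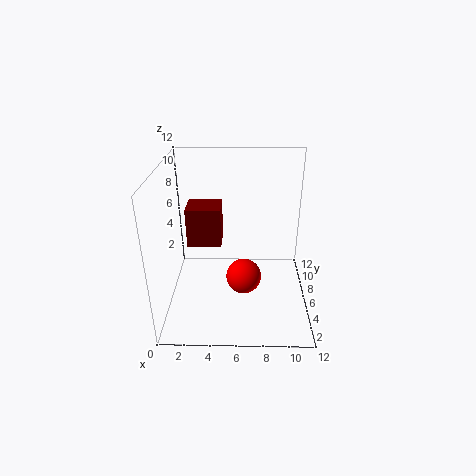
x_1 = 6.5
y_1 = 5.5
z_1 = 2.5
x_2 = 1.5
y_2 = 7
z_2 = 4.5
w_2 = 3
d_2 = 2.5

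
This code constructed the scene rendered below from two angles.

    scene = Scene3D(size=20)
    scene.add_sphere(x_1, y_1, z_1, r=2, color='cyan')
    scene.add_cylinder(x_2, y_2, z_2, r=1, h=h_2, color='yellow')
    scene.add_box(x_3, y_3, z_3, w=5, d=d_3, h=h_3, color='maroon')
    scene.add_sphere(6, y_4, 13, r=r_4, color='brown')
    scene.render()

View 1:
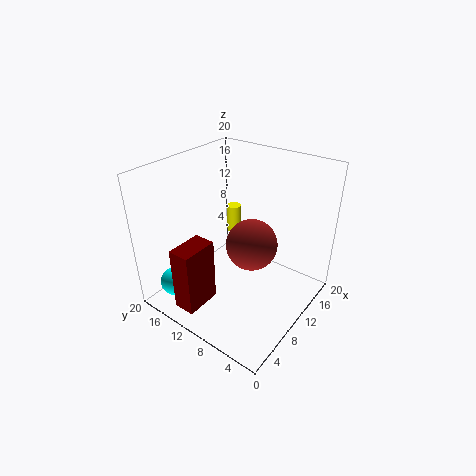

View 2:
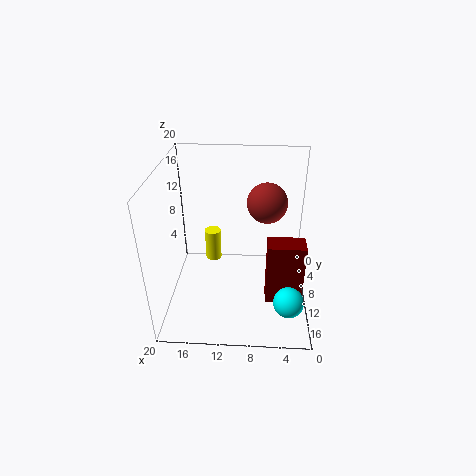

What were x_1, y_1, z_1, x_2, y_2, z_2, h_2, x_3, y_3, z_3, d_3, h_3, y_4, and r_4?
x_1 = 3; y_1 = 16; z_1 = 4; x_2 = 13; y_2 = 13; z_2 = 9; h_2 = 4; x_3 = 1; y_3 = 11; z_3 = 2; d_3 = 3; h_3 = 9; y_4 = 5; r_4 = 3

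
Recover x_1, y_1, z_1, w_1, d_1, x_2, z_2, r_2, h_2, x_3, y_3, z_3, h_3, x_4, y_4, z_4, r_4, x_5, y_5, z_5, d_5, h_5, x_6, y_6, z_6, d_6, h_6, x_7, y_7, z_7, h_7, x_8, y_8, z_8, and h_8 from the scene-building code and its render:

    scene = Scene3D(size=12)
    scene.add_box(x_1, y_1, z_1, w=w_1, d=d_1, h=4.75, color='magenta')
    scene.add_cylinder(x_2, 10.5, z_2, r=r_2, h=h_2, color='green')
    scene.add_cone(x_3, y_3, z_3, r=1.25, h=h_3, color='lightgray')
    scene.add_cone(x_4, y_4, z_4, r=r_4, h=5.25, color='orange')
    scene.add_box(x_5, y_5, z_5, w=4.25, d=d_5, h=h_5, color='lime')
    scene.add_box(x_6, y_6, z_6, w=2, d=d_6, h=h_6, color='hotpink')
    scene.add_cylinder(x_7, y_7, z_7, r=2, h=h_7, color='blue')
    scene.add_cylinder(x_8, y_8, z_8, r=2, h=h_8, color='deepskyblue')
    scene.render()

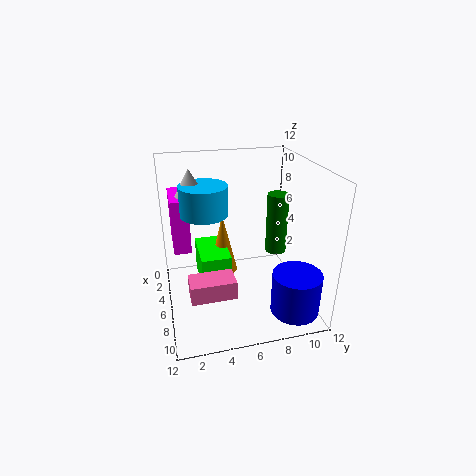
x_1 = 0.5; y_1 = 0.75; z_1 = 4.25; w_1 = 4; d_1 = 1.5; x_2 = 3.25; z_2 = 2.75; r_2 = 1; h_2 = 5.75; x_3 = 3.75; y_3 = 2.5; z_3 = 9.25; h_3 = 2.25; x_4 = 4.5; y_4 = 5; z_4 = 2.25; r_4 = 1.25; x_5 = 2.75; y_5 = 2.75; z_5 = 1.75; d_5 = 2.5; h_5 = 3; x_6 = 7.75; y_6 = 1.5; z_6 = 2.75; d_6 = 3.5; h_6 = 1.5; x_7 = 9.5; y_7 = 10; z_7 = 0.5; h_7 = 3.5; x_8 = 4.5; y_8 = 3.5; z_8 = 7.75; h_8 = 2.5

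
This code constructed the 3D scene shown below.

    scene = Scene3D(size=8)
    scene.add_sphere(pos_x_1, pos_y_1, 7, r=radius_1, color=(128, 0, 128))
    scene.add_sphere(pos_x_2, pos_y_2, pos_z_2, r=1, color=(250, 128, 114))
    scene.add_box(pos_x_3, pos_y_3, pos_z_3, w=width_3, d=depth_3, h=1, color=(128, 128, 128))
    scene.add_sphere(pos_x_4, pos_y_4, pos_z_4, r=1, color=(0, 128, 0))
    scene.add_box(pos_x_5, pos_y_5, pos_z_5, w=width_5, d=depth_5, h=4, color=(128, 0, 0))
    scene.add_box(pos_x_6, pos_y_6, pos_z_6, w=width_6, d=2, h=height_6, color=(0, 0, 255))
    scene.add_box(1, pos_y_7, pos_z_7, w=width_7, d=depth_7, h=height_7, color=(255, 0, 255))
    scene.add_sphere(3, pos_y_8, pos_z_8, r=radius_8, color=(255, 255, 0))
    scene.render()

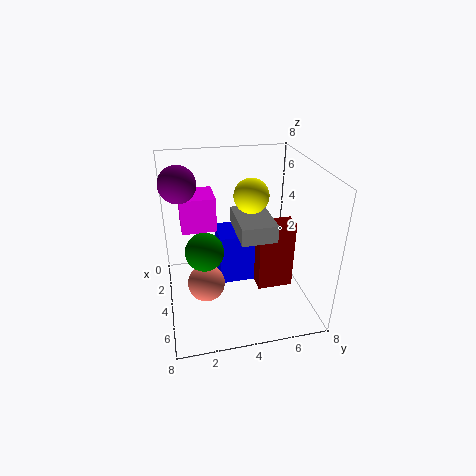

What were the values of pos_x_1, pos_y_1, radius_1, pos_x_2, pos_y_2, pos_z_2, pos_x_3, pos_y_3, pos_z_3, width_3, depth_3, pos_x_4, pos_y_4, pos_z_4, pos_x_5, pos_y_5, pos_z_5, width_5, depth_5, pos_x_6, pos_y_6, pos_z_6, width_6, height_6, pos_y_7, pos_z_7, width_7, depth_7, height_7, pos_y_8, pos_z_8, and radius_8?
pos_x_1 = 3; pos_y_1 = 1; radius_1 = 1; pos_x_2 = 5; pos_y_2 = 2; pos_z_2 = 2; pos_x_3 = 2; pos_y_3 = 4; pos_z_3 = 4; width_3 = 3; depth_3 = 2; pos_x_4 = 5; pos_y_4 = 2; pos_z_4 = 4; pos_x_5 = 4; pos_y_5 = 5; pos_z_5 = 1; width_5 = 1; depth_5 = 2; pos_x_6 = 2; pos_y_6 = 3; pos_z_6 = 1; width_6 = 2; height_6 = 3; pos_y_7 = 1; pos_z_7 = 4; width_7 = 2; depth_7 = 2; height_7 = 2; pos_y_8 = 5; pos_z_8 = 6; radius_8 = 1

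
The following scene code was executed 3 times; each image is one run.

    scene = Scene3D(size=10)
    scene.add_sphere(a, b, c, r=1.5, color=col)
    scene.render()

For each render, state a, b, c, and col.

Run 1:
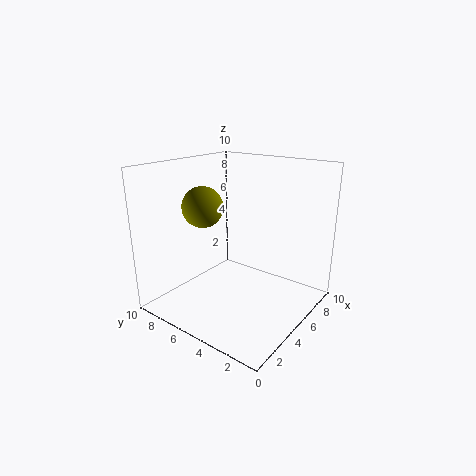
a = 4.75, b = 8, c = 6.75, col = 'olive'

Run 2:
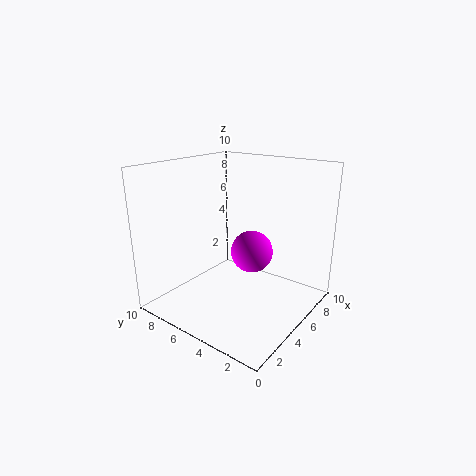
a = 6, b = 4.5, c = 3.75, col = 'magenta'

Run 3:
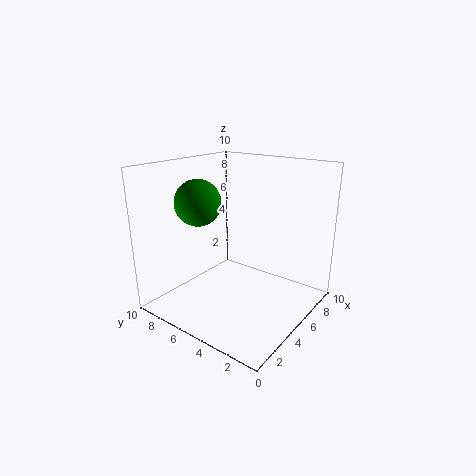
a = 2.75, b = 6.5, c = 7.75, col = 'green'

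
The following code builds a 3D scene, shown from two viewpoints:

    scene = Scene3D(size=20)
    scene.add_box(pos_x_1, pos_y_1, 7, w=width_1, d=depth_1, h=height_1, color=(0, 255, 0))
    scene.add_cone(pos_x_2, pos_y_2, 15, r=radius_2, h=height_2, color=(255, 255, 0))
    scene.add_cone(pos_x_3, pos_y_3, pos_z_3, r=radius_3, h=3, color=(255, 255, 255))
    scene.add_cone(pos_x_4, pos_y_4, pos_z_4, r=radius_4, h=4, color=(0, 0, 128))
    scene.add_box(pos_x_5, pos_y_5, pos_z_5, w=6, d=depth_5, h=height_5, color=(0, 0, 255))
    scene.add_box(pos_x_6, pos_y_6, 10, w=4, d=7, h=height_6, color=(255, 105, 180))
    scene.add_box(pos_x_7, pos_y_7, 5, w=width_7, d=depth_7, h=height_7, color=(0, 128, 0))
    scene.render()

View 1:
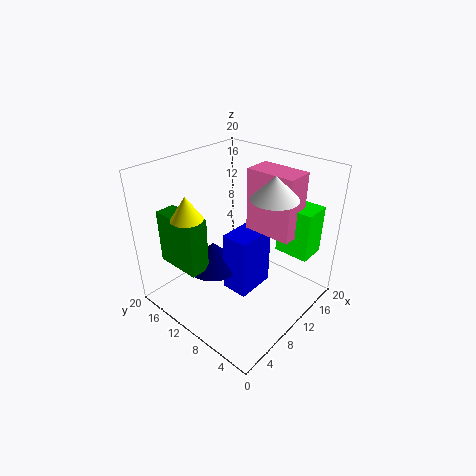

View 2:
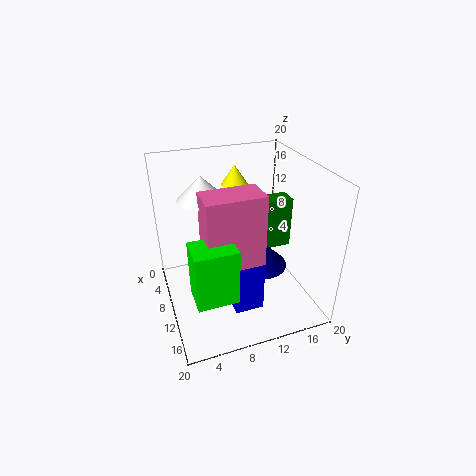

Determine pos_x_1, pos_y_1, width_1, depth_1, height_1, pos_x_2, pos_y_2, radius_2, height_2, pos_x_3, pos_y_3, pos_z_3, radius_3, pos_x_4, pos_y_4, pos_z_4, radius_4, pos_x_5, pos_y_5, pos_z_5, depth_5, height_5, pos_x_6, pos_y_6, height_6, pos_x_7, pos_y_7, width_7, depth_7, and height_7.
pos_x_1 = 15, pos_y_1 = 2, width_1 = 4, depth_1 = 5, height_1 = 7, pos_x_2 = 3, pos_y_2 = 12, radius_2 = 2, height_2 = 3, pos_x_3 = 11, pos_y_3 = 5, pos_z_3 = 17, radius_3 = 3, pos_x_4 = 9, pos_y_4 = 14, pos_z_4 = 4, radius_4 = 4, pos_x_5 = 9, pos_y_5 = 8, pos_z_5 = 1, depth_5 = 4, height_5 = 9, pos_x_6 = 13, pos_y_6 = 4, height_6 = 9, pos_x_7 = 4, pos_y_7 = 13, width_7 = 3, depth_7 = 7, height_7 = 8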